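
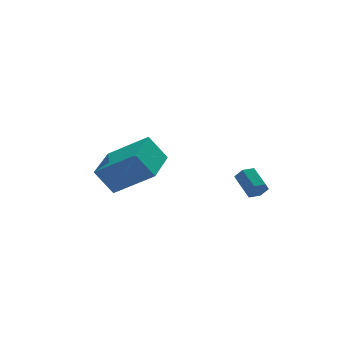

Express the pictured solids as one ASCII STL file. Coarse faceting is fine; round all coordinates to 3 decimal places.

solid 
facet normal -0.514 0.237 0.824
outer loop
vertex -3.739 -0.563 4.481
vertex -2.684 1.066 4.671
vertex -5.09 0.445 3.349
endloop
endfacet
facet normal -0.541 -0.835 -0.097
outer loop
vertex -4.416 0.134 2.269
vertex -3.739 -0.563 4.481
vertex -5.09 0.445 3.349
endloop
endfacet
facet normal -0.514 0.237 0.824
outer loop
vertex -5.09 0.445 3.349
vertex -2.684 1.066 4.671
vertex -4.034 2.073 3.539
endloop
endfacet
facet normal -0.665 0.496 -0.558
outer loop
vertex -4.034 2.073 3.539
vertex -4.416 0.134 2.269
vertex -5.09 0.445 3.349
endloop
endfacet
facet normal 0.665 -0.496 0.558
outer loop
vertex -3.739 -0.563 4.481
vertex -2.01 0.755 3.591
vertex -2.684 1.066 4.671
endloop
endfacet
facet normal -0.541 -0.835 -0.098
outer loop
vertex -3.066 -0.873 3.401
vertex -3.739 -0.563 4.481
vertex -4.416 0.134 2.269
endloop
endfacet
facet normal 0.665 -0.497 0.557
outer loop
vertex -3.066 -0.873 3.401
vertex -2.01 0.755 3.591
vertex -3.739 -0.563 4.481
endloop
endfacet
facet normal 0.541 0.835 0.097
outer loop
vertex -2.684 1.066 4.671
vertex -2.01 0.755 3.591
vertex -4.034 2.073 3.539
endloop
endfacet
facet normal -0.666 0.496 -0.557
outer loop
vertex -3.361 1.763 2.459
vertex -4.416 0.134 2.269
vertex -4.034 2.073 3.539
endloop
endfacet
facet normal 0.541 0.835 0.098
outer loop
vertex -4.034 2.073 3.539
vertex -2.01 0.755 3.591
vertex -3.361 1.763 2.459
endloop
endfacet
facet normal 0.514 -0.237 -0.824
outer loop
vertex -3.361 1.763 2.459
vertex -3.066 -0.873 3.401
vertex -4.416 0.134 2.269
endloop
endfacet
facet normal 0.514 -0.237 -0.824
outer loop
vertex -2.01 0.755 3.591
vertex -3.066 -0.873 3.401
vertex -3.361 1.763 2.459
endloop
endfacet
facet normal 0.112 -0.873 -0.475
outer loop
vertex 1.12 -1.151 1.864
vertex 0.901 -1.387 2.246
vertex 0.624 -1.216 1.866
endloop
endfacet
facet normal -0.065 0.470 -0.880
outer loop
vertex 1.12 -1.151 1.864
vertex 0.624 -1.216 1.866
vertex 0.999 -0.217 2.372
endloop
endfacet
facet normal -0.065 0.470 -0.880
outer loop
vertex 0.999 -0.217 2.372
vertex 0.624 -1.216 1.866
vertex 0.503 -0.282 2.374
endloop
endfacet
facet normal -0.112 0.873 0.475
outer loop
vertex 0.999 -0.217 2.372
vertex 0.503 -0.282 2.374
vertex 0.779 -0.453 2.754
endloop
endfacet
facet normal 0.112 -0.873 -0.475
outer loop
vertex 0.624 -1.216 1.866
vertex 0.901 -1.387 2.246
vertex 0.405 -1.452 2.248
endloop
endfacet
facet normal -0.892 0.122 -0.436
outer loop
vertex 0.624 -1.216 1.866
vertex 0.405 -1.452 2.248
vertex 0.503 -0.282 2.374
endloop
endfacet
facet normal -0.892 0.122 -0.436
outer loop
vertex 0.503 -0.282 2.374
vertex 0.405 -1.452 2.248
vertex 0.284 -0.518 2.756
endloop
endfacet
facet normal -0.113 0.873 0.475
outer loop
vertex 0.503 -0.282 2.374
vertex 0.284 -0.518 2.756
vertex 0.779 -0.453 2.754
endloop
endfacet
facet normal 0.112 -0.873 -0.475
outer loop
vertex 0.405 -1.452 2.248
vertex 0.901 -1.387 2.246
vertex 0.681 -1.623 2.628
endloop
endfacet
facet normal -0.826 -0.348 0.443
outer loop
vertex 0.405 -1.452 2.248
vertex 0.681 -1.623 2.628
vertex 0.284 -0.518 2.756
endloop
endfacet
facet normal -0.826 -0.348 0.443
outer loop
vertex 0.284 -0.518 2.756
vertex 0.681 -1.623 2.628
vertex 0.56 -0.689 3.136
endloop
endfacet
facet normal -0.113 0.873 0.475
outer loop
vertex 0.284 -0.518 2.756
vertex 0.56 -0.689 3.136
vertex 0.779 -0.453 2.754
endloop
endfacet
facet normal 0.112 -0.873 -0.475
outer loop
vertex 0.681 -1.623 2.628
vertex 0.901 -1.387 2.246
vertex 1.177 -1.558 2.626
endloop
endfacet
facet normal 0.065 -0.470 0.880
outer loop
vertex 0.681 -1.623 2.628
vertex 1.177 -1.558 2.626
vertex 0.56 -0.689 3.136
endloop
endfacet
facet normal 0.065 -0.470 0.880
outer loop
vertex 0.56 -0.689 3.136
vertex 1.177 -1.558 2.626
vertex 1.056 -0.624 3.134
endloop
endfacet
facet normal -0.112 0.873 0.475
outer loop
vertex 0.56 -0.689 3.136
vertex 1.056 -0.624 3.134
vertex 0.779 -0.453 2.754
endloop
endfacet
facet normal 0.113 -0.873 -0.475
outer loop
vertex 1.177 -1.558 2.626
vertex 0.901 -1.387 2.246
vertex 1.396 -1.322 2.244
endloop
endfacet
facet normal 0.892 -0.122 0.436
outer loop
vertex 1.177 -1.558 2.626
vertex 1.396 -1.322 2.244
vertex 1.056 -0.624 3.134
endloop
endfacet
facet normal 0.892 -0.122 0.436
outer loop
vertex 1.056 -0.624 3.134
vertex 1.396 -1.322 2.244
vertex 1.275 -0.388 2.752
endloop
endfacet
facet normal -0.112 0.873 0.475
outer loop
vertex 1.056 -0.624 3.134
vertex 1.275 -0.388 2.752
vertex 0.779 -0.453 2.754
endloop
endfacet
facet normal 0.113 -0.873 -0.475
outer loop
vertex 1.396 -1.322 2.244
vertex 0.901 -1.387 2.246
vertex 1.12 -1.151 1.864
endloop
endfacet
facet normal 0.826 0.348 -0.443
outer loop
vertex 1.396 -1.322 2.244
vertex 1.12 -1.151 1.864
vertex 1.275 -0.388 2.752
endloop
endfacet
facet normal 0.826 0.348 -0.443
outer loop
vertex 1.275 -0.388 2.752
vertex 1.12 -1.151 1.864
vertex 0.999 -0.217 2.372
endloop
endfacet
facet normal -0.112 0.873 0.475
outer loop
vertex 1.275 -0.388 2.752
vertex 0.999 -0.217 2.372
vertex 0.779 -0.453 2.754
endloop
endfacet

endsolid


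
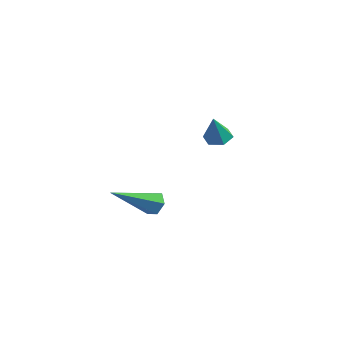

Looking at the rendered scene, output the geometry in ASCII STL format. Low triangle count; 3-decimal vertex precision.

solid 
facet normal 0.457 0.696 -0.554
outer loop
vertex -0.158 0.538 -0.95
vertex -0.304 0.296 -1.374
vertex -0.603 0.655 -1.17
endloop
endfacet
facet normal -0.268 0.514 0.815
outer loop
vertex -0.158 0.538 -0.95
vertex -0.603 0.655 -1.17
vertex -1.216 -1.096 -0.266
endloop
endfacet
facet normal 0.457 0.696 -0.554
outer loop
vertex -0.603 0.655 -1.17
vertex -0.304 0.296 -1.374
vertex -0.749 0.413 -1.594
endloop
endfacet
facet normal -0.921 0.376 0.103
outer loop
vertex -0.603 0.655 -1.17
vertex -0.749 0.413 -1.594
vertex -1.216 -1.096 -0.266
endloop
endfacet
facet normal 0.457 0.696 -0.553
outer loop
vertex -0.749 0.413 -1.594
vertex -0.304 0.296 -1.374
vertex -0.45 0.054 -1.799
endloop
endfacet
facet normal -0.752 -0.288 -0.592
outer loop
vertex -0.749 0.413 -1.594
vertex -0.45 0.054 -1.799
vertex -1.216 -1.096 -0.266
endloop
endfacet
facet normal 0.457 0.696 -0.553
outer loop
vertex -0.45 0.054 -1.799
vertex -0.304 0.296 -1.374
vertex -0.005 -0.063 -1.579
endloop
endfacet
facet normal 0.071 -0.815 -0.576
outer loop
vertex -0.45 0.054 -1.799
vertex -0.005 -0.063 -1.579
vertex -1.216 -1.096 -0.266
endloop
endfacet
facet normal 0.456 0.696 -0.555
outer loop
vertex -0.005 -0.063 -1.579
vertex -0.304 0.296 -1.374
vertex 0.141 0.18 -1.154
endloop
endfacet
facet normal 0.725 -0.675 0.137
outer loop
vertex -0.005 -0.063 -1.579
vertex 0.141 0.18 -1.154
vertex -1.216 -1.096 -0.266
endloop
endfacet
facet normal 0.456 0.696 -0.554
outer loop
vertex 0.141 0.18 -1.154
vertex -0.304 0.296 -1.374
vertex -0.158 0.538 -0.95
endloop
endfacet
facet normal 0.555 -0.011 0.832
outer loop
vertex 0.141 0.18 -1.154
vertex -0.158 0.538 -0.95
vertex -1.216 -1.096 -0.266
endloop
endfacet
facet normal 0.042 0.268 -0.963
outer loop
vertex 0.493 3.792 -0.166
vertex 0.083 4.151 -0.084
vertex 0.606 4.31 -0.017
endloop
endfacet
facet normal 0.885 -0.296 0.359
outer loop
vertex 0.493 3.792 -0.166
vertex 0.606 4.31 -0.017
vertex 0.037 3.849 1.004
endloop
endfacet
facet normal 0.042 0.266 -0.963
outer loop
vertex 0.606 4.31 -0.017
vertex 0.083 4.151 -0.084
vertex 0.196 4.668 0.064
endloop
endfacet
facet normal 0.597 0.552 0.582
outer loop
vertex 0.606 4.31 -0.017
vertex 0.196 4.668 0.064
vertex 0.037 3.849 1.004
endloop
endfacet
facet normal 0.040 0.267 -0.963
outer loop
vertex 0.196 4.668 0.064
vertex 0.083 4.151 -0.084
vertex -0.326 4.509 -0.002
endloop
endfacet
facet normal -0.302 0.743 0.597
outer loop
vertex 0.196 4.668 0.064
vertex -0.326 4.509 -0.002
vertex 0.037 3.849 1.004
endloop
endfacet
facet normal 0.041 0.268 -0.963
outer loop
vertex -0.326 4.509 -0.002
vertex 0.083 4.151 -0.084
vertex -0.439 3.991 -0.151
endloop
endfacet
facet normal -0.917 0.088 0.389
outer loop
vertex -0.326 4.509 -0.002
vertex -0.439 3.991 -0.151
vertex 0.037 3.849 1.004
endloop
endfacet
facet normal 0.042 0.266 -0.963
outer loop
vertex -0.439 3.991 -0.151
vertex 0.083 4.151 -0.084
vertex -0.03 3.633 -0.232
endloop
endfacet
facet normal -0.631 -0.758 0.167
outer loop
vertex -0.439 3.991 -0.151
vertex -0.03 3.633 -0.232
vertex 0.037 3.849 1.004
endloop
endfacet
facet normal 0.041 0.266 -0.963
outer loop
vertex -0.03 3.633 -0.232
vertex 0.083 4.151 -0.084
vertex 0.493 3.792 -0.166
endloop
endfacet
facet normal 0.270 -0.951 0.152
outer loop
vertex -0.03 3.633 -0.232
vertex 0.493 3.792 -0.166
vertex 0.037 3.849 1.004
endloop
endfacet

endsolid


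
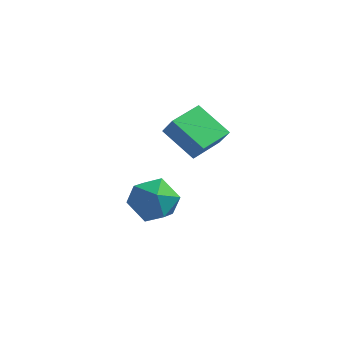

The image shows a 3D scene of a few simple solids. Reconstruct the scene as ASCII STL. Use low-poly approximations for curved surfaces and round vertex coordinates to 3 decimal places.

solid 
facet normal -0.044 -0.163 0.986
outer loop
vertex -2.6 1.061 -1.993
vertex -3.347 0.352 -2.144
vertex -2.347 0.063 -2.147
endloop
endfacet
facet normal 0.613 0.034 0.789
outer loop
vertex -2.6 1.061 -1.993
vertex -2.347 0.063 -2.147
vertex -1.796 0.816 -2.607
endloop
endfacet
facet normal 0.568 0.673 0.475
outer loop
vertex -2.6 1.061 -1.993
vertex -1.796 0.816 -2.607
vertex -2.455 1.571 -2.889
endloop
endfacet
facet normal -0.119 0.871 0.477
outer loop
vertex -2.6 1.061 -1.993
vertex -2.455 1.571 -2.889
vertex -3.414 1.284 -2.603
endloop
endfacet
facet normal -0.497 0.354 0.792
outer loop
vertex -2.6 1.061 -1.993
vertex -3.414 1.284 -2.603
vertex -3.347 0.352 -2.144
endloop
endfacet
facet normal 0.848 -0.434 0.305
outer loop
vertex -1.796 0.816 -2.607
vertex -2.347 0.063 -2.147
vertex -2.046 -0.044 -3.137
endloop
endfacet
facet normal -0.216 -0.752 0.623
outer loop
vertex -2.347 0.063 -2.147
vertex -3.347 0.352 -2.144
vertex -3.005 -0.331 -2.851
endloop
endfacet
facet normal -0.947 0.084 0.310
outer loop
vertex -3.347 0.352 -2.144
vertex -3.414 1.284 -2.603
vertex -3.664 0.424 -3.133
endloop
endfacet
facet normal -0.335 0.920 -0.201
outer loop
vertex -3.414 1.284 -2.603
vertex -2.455 1.571 -2.889
vertex -3.113 1.177 -3.593
endloop
endfacet
facet normal 0.774 0.599 -0.204
outer loop
vertex -2.455 1.571 -2.889
vertex -1.796 0.816 -2.607
vertex -2.113 0.888 -3.596
endloop
endfacet
facet normal 0.119 -0.871 -0.477
outer loop
vertex -2.86 0.179 -3.747
vertex -2.046 -0.044 -3.137
vertex -3.005 -0.331 -2.851
endloop
endfacet
facet normal -0.568 -0.673 -0.475
outer loop
vertex -2.86 0.179 -3.747
vertex -3.005 -0.331 -2.851
vertex -3.664 0.424 -3.133
endloop
endfacet
facet normal -0.613 -0.034 -0.789
outer loop
vertex -2.86 0.179 -3.747
vertex -3.664 0.424 -3.133
vertex -3.113 1.177 -3.593
endloop
endfacet
facet normal 0.044 0.163 -0.986
outer loop
vertex -2.86 0.179 -3.747
vertex -3.113 1.177 -3.593
vertex -2.113 0.888 -3.596
endloop
endfacet
facet normal 0.497 -0.354 -0.792
outer loop
vertex -2.86 0.179 -3.747
vertex -2.113 0.888 -3.596
vertex -2.046 -0.044 -3.137
endloop
endfacet
facet normal 0.335 -0.920 0.201
outer loop
vertex -3.005 -0.331 -2.851
vertex -2.046 -0.044 -3.137
vertex -2.347 0.063 -2.147
endloop
endfacet
facet normal -0.774 -0.599 0.204
outer loop
vertex -3.664 0.424 -3.133
vertex -3.005 -0.331 -2.851
vertex -3.347 0.352 -2.144
endloop
endfacet
facet normal -0.848 0.434 -0.305
outer loop
vertex -3.113 1.177 -3.593
vertex -3.664 0.424 -3.133
vertex -3.414 1.284 -2.603
endloop
endfacet
facet normal 0.216 0.752 -0.623
outer loop
vertex -2.113 0.888 -3.596
vertex -3.113 1.177 -3.593
vertex -2.455 1.571 -2.889
endloop
endfacet
facet normal 0.947 -0.084 -0.310
outer loop
vertex -2.046 -0.044 -3.137
vertex -2.113 0.888 -3.596
vertex -1.796 0.816 -2.607
endloop
endfacet
facet normal -0.511 0.212 -0.833
outer loop
vertex -2.128 0.039 1.16
vertex -1.729 1.377 1.256
vertex -0.871 -0.275 0.308
endloop
endfacet
facet normal -0.285 -0.956 -0.068
outer loop
vertex -0.431 -0.457 1.024
vertex -2.128 0.039 1.16
vertex -0.871 -0.275 0.308
endloop
endfacet
facet normal -0.512 0.212 -0.833
outer loop
vertex -0.871 -0.275 0.308
vertex -1.729 1.377 1.256
vertex -0.472 1.064 0.404
endloop
endfacet
facet normal 0.811 -0.202 -0.550
outer loop
vertex -0.472 1.064 0.404
vertex -0.431 -0.457 1.024
vertex -0.871 -0.275 0.308
endloop
endfacet
facet normal -0.811 0.202 0.550
outer loop
vertex -2.128 0.039 1.16
vertex -1.289 1.195 1.972
vertex -1.729 1.377 1.256
endloop
endfacet
facet normal -0.285 -0.956 -0.069
outer loop
vertex -1.688 -0.144 1.876
vertex -2.128 0.039 1.16
vertex -0.431 -0.457 1.024
endloop
endfacet
facet normal -0.811 0.202 0.550
outer loop
vertex -1.688 -0.144 1.876
vertex -1.289 1.195 1.972
vertex -2.128 0.039 1.16
endloop
endfacet
facet normal 0.284 0.956 0.068
outer loop
vertex -1.729 1.377 1.256
vertex -1.289 1.195 1.972
vertex -0.472 1.064 0.404
endloop
endfacet
facet normal 0.810 -0.202 -0.550
outer loop
vertex -0.032 0.881 1.12
vertex -0.431 -0.457 1.024
vertex -0.472 1.064 0.404
endloop
endfacet
facet normal 0.285 0.956 0.069
outer loop
vertex -0.472 1.064 0.404
vertex -1.289 1.195 1.972
vertex -0.032 0.881 1.12
endloop
endfacet
facet normal 0.512 -0.212 0.833
outer loop
vertex -0.032 0.881 1.12
vertex -1.688 -0.144 1.876
vertex -0.431 -0.457 1.024
endloop
endfacet
facet normal 0.511 -0.212 0.833
outer loop
vertex -1.289 1.195 1.972
vertex -1.688 -0.144 1.876
vertex -0.032 0.881 1.12
endloop
endfacet

endsolid


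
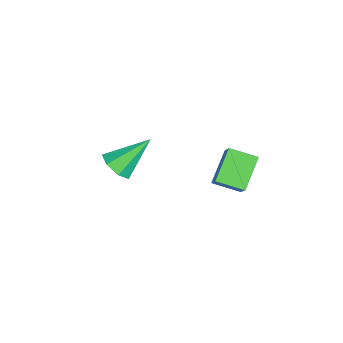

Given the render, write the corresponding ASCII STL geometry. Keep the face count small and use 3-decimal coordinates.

solid 
facet normal -0.661 -0.108 -0.742
outer loop
vertex 0.519 2.523 2.937
vertex 0.702 3.733 2.598
vertex 1.748 2.049 1.911
endloop
endfacet
facet normal -0.144 -0.953 0.268
outer loop
vertex 3.078 2.267 3.402
vertex 0.519 2.523 2.937
vertex 1.748 2.049 1.911
endloop
endfacet
facet normal -0.662 -0.108 -0.742
outer loop
vertex 1.748 2.049 1.911
vertex 0.702 3.733 2.598
vertex 1.931 3.26 1.571
endloop
endfacet
facet normal 0.736 -0.284 -0.615
outer loop
vertex 1.931 3.26 1.571
vertex 3.078 2.267 3.402
vertex 1.748 2.049 1.911
endloop
endfacet
facet normal -0.736 0.284 0.615
outer loop
vertex 0.519 2.523 2.937
vertex 2.032 3.951 4.089
vertex 0.702 3.733 2.598
endloop
endfacet
facet normal -0.144 -0.953 0.267
outer loop
vertex 1.849 2.74 4.429
vertex 0.519 2.523 2.937
vertex 3.078 2.267 3.402
endloop
endfacet
facet normal -0.736 0.284 0.615
outer loop
vertex 1.849 2.74 4.429
vertex 2.032 3.951 4.089
vertex 0.519 2.523 2.937
endloop
endfacet
facet normal 0.143 0.953 -0.267
outer loop
vertex 0.702 3.733 2.598
vertex 2.032 3.951 4.089
vertex 1.931 3.26 1.571
endloop
endfacet
facet normal 0.736 -0.284 -0.615
outer loop
vertex 3.261 3.477 3.063
vertex 3.078 2.267 3.402
vertex 1.931 3.26 1.571
endloop
endfacet
facet normal 0.144 0.953 -0.267
outer loop
vertex 1.931 3.26 1.571
vertex 2.032 3.951 4.089
vertex 3.261 3.477 3.063
endloop
endfacet
facet normal 0.662 0.108 0.742
outer loop
vertex 3.261 3.477 3.063
vertex 1.849 2.74 4.429
vertex 3.078 2.267 3.402
endloop
endfacet
facet normal 0.661 0.108 0.742
outer loop
vertex 2.032 3.951 4.089
vertex 1.849 2.74 4.429
vertex 3.261 3.477 3.063
endloop
endfacet
facet normal 0.291 -0.685 -0.668
outer loop
vertex -2.483 -1.804 -2.387
vertex -3.026 -2.401 -2.011
vertex -3.201 -1.831 -2.672
endloop
endfacet
facet normal 0.114 0.920 -0.374
outer loop
vertex -2.483 -1.804 -2.387
vertex -3.201 -1.831 -2.672
vertex -3.654 -0.919 -0.569
endloop
endfacet
facet normal 0.291 -0.685 -0.668
outer loop
vertex -3.201 -1.831 -2.672
vertex -3.026 -2.401 -2.011
vertex -3.786 -2.287 -2.459
endloop
endfacet
facet normal -0.648 0.637 -0.416
outer loop
vertex -3.201 -1.831 -2.672
vertex -3.786 -2.287 -2.459
vertex -3.654 -0.919 -0.569
endloop
endfacet
facet normal 0.291 -0.686 -0.667
outer loop
vertex -3.786 -2.287 -2.459
vertex -3.026 -2.401 -2.011
vertex -3.799 -2.829 -1.908
endloop
endfacet
facet normal -0.998 0.055 0.030
outer loop
vertex -3.786 -2.287 -2.459
vertex -3.799 -2.829 -1.908
vertex -3.654 -0.919 -0.569
endloop
endfacet
facet normal 0.291 -0.686 -0.667
outer loop
vertex -3.799 -2.829 -1.908
vertex -3.026 -2.401 -2.011
vertex -3.23 -3.048 -1.435
endloop
endfacet
facet normal -0.673 -0.390 0.629
outer loop
vertex -3.799 -2.829 -1.908
vertex -3.23 -3.048 -1.435
vertex -3.654 -0.919 -0.569
endloop
endfacet
facet normal 0.292 -0.686 -0.667
outer loop
vertex -3.23 -3.048 -1.435
vertex -3.026 -2.401 -2.011
vertex -2.507 -2.779 -1.395
endloop
endfacet
facet normal 0.083 -0.361 0.929
outer loop
vertex -3.23 -3.048 -1.435
vertex -2.507 -2.779 -1.395
vertex -3.654 -0.919 -0.569
endloop
endfacet
facet normal 0.291 -0.686 -0.666
outer loop
vertex -2.507 -2.779 -1.395
vertex -3.026 -2.401 -2.011
vertex -2.174 -2.226 -1.819
endloop
endfacet
facet normal 0.700 0.119 0.704
outer loop
vertex -2.507 -2.779 -1.395
vertex -2.174 -2.226 -1.819
vertex -3.654 -0.919 -0.569
endloop
endfacet
facet normal 0.291 -0.685 -0.668
outer loop
vertex -2.174 -2.226 -1.819
vertex -3.026 -2.401 -2.011
vertex -2.483 -1.804 -2.387
endloop
endfacet
facet normal 0.714 0.689 0.124
outer loop
vertex -2.174 -2.226 -1.819
vertex -2.483 -1.804 -2.387
vertex -3.654 -0.919 -0.569
endloop
endfacet

endsolid


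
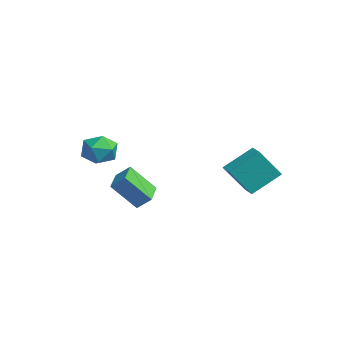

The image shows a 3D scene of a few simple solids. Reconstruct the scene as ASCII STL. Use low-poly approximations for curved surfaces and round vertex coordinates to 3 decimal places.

solid 
facet normal -0.130 0.946 -0.298
outer loop
vertex -3.447 -1.809 -2.259
vertex -4.559 -1.895 -2.046
vertex -3.851 -1.541 -1.232
endloop
endfacet
facet normal 0.520 0.854 -0.018
outer loop
vertex -3.447 -1.809 -2.259
vertex -3.851 -1.541 -1.232
vertex -2.885 -2.131 -1.326
endloop
endfacet
facet normal 0.852 0.346 -0.393
outer loop
vertex -3.447 -1.809 -2.259
vertex -2.885 -2.131 -1.326
vertex -2.996 -2.849 -2.198
endloop
endfacet
facet normal 0.407 0.123 -0.905
outer loop
vertex -3.447 -1.809 -2.259
vertex -2.996 -2.849 -2.198
vertex -4.03 -2.704 -2.643
endloop
endfacet
facet normal -0.200 0.494 -0.846
outer loop
vertex -3.447 -1.809 -2.259
vertex -4.03 -2.704 -2.643
vertex -4.559 -1.895 -2.046
endloop
endfacet
facet normal 0.441 0.618 0.651
outer loop
vertex -2.885 -2.131 -1.326
vertex -3.851 -1.541 -1.232
vertex -3.65 -2.416 -0.537
endloop
endfacet
facet normal -0.611 0.766 0.199
outer loop
vertex -3.851 -1.541 -1.232
vertex -4.559 -1.895 -2.046
vertex -4.684 -2.271 -0.982
endloop
endfacet
facet normal -0.724 0.035 -0.689
outer loop
vertex -4.559 -1.895 -2.046
vertex -4.03 -2.704 -2.643
vertex -4.795 -2.989 -1.854
endloop
endfacet
facet normal 0.259 -0.564 -0.784
outer loop
vertex -4.03 -2.704 -2.643
vertex -2.996 -2.849 -2.198
vertex -3.829 -3.579 -1.948
endloop
endfacet
facet normal 0.978 -0.203 0.043
outer loop
vertex -2.996 -2.849 -2.198
vertex -2.885 -2.131 -1.326
vertex -3.121 -3.225 -1.134
endloop
endfacet
facet normal -0.407 -0.123 0.905
outer loop
vertex -4.233 -3.311 -0.921
vertex -3.65 -2.416 -0.537
vertex -4.684 -2.271 -0.982
endloop
endfacet
facet normal -0.852 -0.346 0.393
outer loop
vertex -4.233 -3.311 -0.921
vertex -4.684 -2.271 -0.982
vertex -4.795 -2.989 -1.854
endloop
endfacet
facet normal -0.520 -0.854 0.018
outer loop
vertex -4.233 -3.311 -0.921
vertex -4.795 -2.989 -1.854
vertex -3.829 -3.579 -1.948
endloop
endfacet
facet normal 0.130 -0.946 0.298
outer loop
vertex -4.233 -3.311 -0.921
vertex -3.829 -3.579 -1.948
vertex -3.121 -3.225 -1.134
endloop
endfacet
facet normal 0.200 -0.494 0.846
outer loop
vertex -4.233 -3.311 -0.921
vertex -3.121 -3.225 -1.134
vertex -3.65 -2.416 -0.537
endloop
endfacet
facet normal -0.259 0.564 0.784
outer loop
vertex -4.684 -2.271 -0.982
vertex -3.65 -2.416 -0.537
vertex -3.851 -1.541 -1.232
endloop
endfacet
facet normal -0.978 0.203 -0.043
outer loop
vertex -4.795 -2.989 -1.854
vertex -4.684 -2.271 -0.982
vertex -4.559 -1.895 -2.046
endloop
endfacet
facet normal -0.441 -0.618 -0.651
outer loop
vertex -3.829 -3.579 -1.948
vertex -4.795 -2.989 -1.854
vertex -4.03 -2.704 -2.643
endloop
endfacet
facet normal 0.611 -0.766 -0.199
outer loop
vertex -3.121 -3.225 -1.134
vertex -3.829 -3.579 -1.948
vertex -2.996 -2.849 -2.198
endloop
endfacet
facet normal 0.724 -0.035 0.689
outer loop
vertex -3.65 -2.416 -0.537
vertex -3.121 -3.225 -1.134
vertex -2.885 -2.131 -1.326
endloop
endfacet
facet normal -0.885 0.449 0.120
outer loop
vertex -0.582 -1.854 -1.829
vertex -0.14 -0.575 -3.356
vertex -1.006 -2.51 -2.501
endloop
endfacet
facet normal -0.216 -0.627 0.748
outer loop
vertex 0.48 -3.265 -2.704
vertex -0.582 -1.854 -1.829
vertex -1.006 -2.51 -2.501
endloop
endfacet
facet normal -0.885 0.450 0.121
outer loop
vertex -1.006 -2.51 -2.501
vertex -0.14 -0.575 -3.356
vertex -0.565 -1.231 -4.028
endloop
endfacet
facet normal -0.412 -0.636 -0.652
outer loop
vertex -0.565 -1.231 -4.028
vertex 0.48 -3.265 -2.704
vertex -1.006 -2.51 -2.501
endloop
endfacet
facet normal 0.412 0.636 0.652
outer loop
vertex -0.582 -1.854 -1.829
vertex 1.346 -1.33 -3.559
vertex -0.14 -0.575 -3.356
endloop
endfacet
facet normal -0.216 -0.627 0.749
outer loop
vertex 0.905 -2.609 -2.032
vertex -0.582 -1.854 -1.829
vertex 0.48 -3.265 -2.704
endloop
endfacet
facet normal 0.412 0.636 0.652
outer loop
vertex 0.905 -2.609 -2.032
vertex 1.346 -1.33 -3.559
vertex -0.582 -1.854 -1.829
endloop
endfacet
facet normal 0.216 0.627 -0.749
outer loop
vertex -0.14 -0.575 -3.356
vertex 1.346 -1.33 -3.559
vertex -0.565 -1.231 -4.028
endloop
endfacet
facet normal -0.412 -0.636 -0.652
outer loop
vertex 0.922 -1.986 -4.231
vertex 0.48 -3.265 -2.704
vertex -0.565 -1.231 -4.028
endloop
endfacet
facet normal 0.216 0.627 -0.748
outer loop
vertex -0.565 -1.231 -4.028
vertex 1.346 -1.33 -3.559
vertex 0.922 -1.986 -4.231
endloop
endfacet
facet normal 0.885 -0.450 -0.121
outer loop
vertex 0.922 -1.986 -4.231
vertex 0.905 -2.609 -2.032
vertex 0.48 -3.265 -2.704
endloop
endfacet
facet normal 0.885 -0.449 -0.120
outer loop
vertex 1.346 -1.33 -3.559
vertex 0.905 -2.609 -2.032
vertex 0.922 -1.986 -4.231
endloop
endfacet
facet normal -1.000 0.005 -0.023
outer loop
vertex 3.022 1.921 -1.099
vertex 3.003 3.556 0.088
vertex 3.067 3.149 -2.789
endloop
endfacet
facet normal 0.009 -0.809 -0.588
outer loop
vertex 3.997 3.144 -2.768
vertex 3.022 1.921 -1.099
vertex 3.067 3.149 -2.789
endloop
endfacet
facet normal -1.000 0.005 -0.023
outer loop
vertex 3.067 3.149 -2.789
vertex 3.003 3.556 0.088
vertex 3.048 4.784 -1.603
endloop
endfacet
facet normal 0.021 0.587 -0.809
outer loop
vertex 3.048 4.784 -1.603
vertex 3.997 3.144 -2.768
vertex 3.067 3.149 -2.789
endloop
endfacet
facet normal -0.021 -0.588 0.809
outer loop
vertex 3.022 1.921 -1.099
vertex 3.933 3.551 0.109
vertex 3.003 3.556 0.088
endloop
endfacet
facet normal 0.010 -0.809 -0.587
outer loop
vertex 3.952 1.916 -1.077
vertex 3.022 1.921 -1.099
vertex 3.997 3.144 -2.768
endloop
endfacet
facet normal -0.022 -0.587 0.809
outer loop
vertex 3.952 1.916 -1.077
vertex 3.933 3.551 0.109
vertex 3.022 1.921 -1.099
endloop
endfacet
facet normal -0.009 0.809 0.587
outer loop
vertex 3.003 3.556 0.088
vertex 3.933 3.551 0.109
vertex 3.048 4.784 -1.603
endloop
endfacet
facet normal 0.022 0.588 -0.809
outer loop
vertex 3.978 4.779 -1.581
vertex 3.997 3.144 -2.768
vertex 3.048 4.784 -1.603
endloop
endfacet
facet normal -0.010 0.809 0.588
outer loop
vertex 3.048 4.784 -1.603
vertex 3.933 3.551 0.109
vertex 3.978 4.779 -1.581
endloop
endfacet
facet normal 1.000 -0.005 0.023
outer loop
vertex 3.978 4.779 -1.581
vertex 3.952 1.916 -1.077
vertex 3.997 3.144 -2.768
endloop
endfacet
facet normal 1.000 -0.005 0.023
outer loop
vertex 3.933 3.551 0.109
vertex 3.952 1.916 -1.077
vertex 3.978 4.779 -1.581
endloop
endfacet

endsolid


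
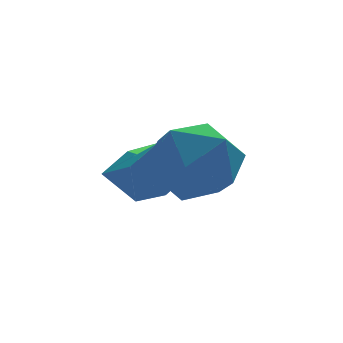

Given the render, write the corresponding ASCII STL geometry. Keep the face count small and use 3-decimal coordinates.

solid 
facet normal 0.132 -0.068 0.989
outer loop
vertex -0.904 -1.719 4.173
vertex -1.757 -2.252 4.25
vertex -0.878 -2.725 4.1
endloop
endfacet
facet normal 0.759 -0.028 0.651
outer loop
vertex -0.904 -1.719 4.173
vertex -0.878 -2.725 4.1
vertex -0.322 -2.159 3.476
endloop
endfacet
facet normal 0.768 0.579 0.276
outer loop
vertex -0.904 -1.719 4.173
vertex -0.322 -2.159 3.476
vertex -0.857 -1.337 3.24
endloop
endfacet
facet normal 0.147 0.913 0.381
outer loop
vertex -0.904 -1.719 4.173
vertex -0.857 -1.337 3.24
vertex -1.745 -1.394 3.718
endloop
endfacet
facet normal -0.246 0.513 0.822
outer loop
vertex -0.904 -1.719 4.173
vertex -1.745 -1.394 3.718
vertex -1.757 -2.252 4.25
endloop
endfacet
facet normal 0.798 -0.572 0.192
outer loop
vertex -0.322 -2.159 3.476
vertex -0.878 -2.725 4.1
vertex -0.815 -2.966 3.122
endloop
endfacet
facet normal -0.217 -0.638 0.739
outer loop
vertex -0.878 -2.725 4.1
vertex -1.757 -2.252 4.25
vertex -1.703 -3.023 3.6
endloop
endfacet
facet normal -0.830 0.302 0.468
outer loop
vertex -1.757 -2.252 4.25
vertex -1.745 -1.394 3.718
vertex -2.238 -2.201 3.364
endloop
endfacet
facet normal -0.194 0.950 -0.246
outer loop
vertex -1.745 -1.394 3.718
vertex -0.857 -1.337 3.24
vertex -1.682 -1.635 2.74
endloop
endfacet
facet normal 0.812 0.409 -0.417
outer loop
vertex -0.857 -1.337 3.24
vertex -0.322 -2.159 3.476
vertex -0.803 -2.108 2.59
endloop
endfacet
facet normal -0.147 -0.913 -0.381
outer loop
vertex -1.656 -2.641 2.667
vertex -0.815 -2.966 3.122
vertex -1.703 -3.023 3.6
endloop
endfacet
facet normal -0.768 -0.579 -0.276
outer loop
vertex -1.656 -2.641 2.667
vertex -1.703 -3.023 3.6
vertex -2.238 -2.201 3.364
endloop
endfacet
facet normal -0.759 0.028 -0.651
outer loop
vertex -1.656 -2.641 2.667
vertex -2.238 -2.201 3.364
vertex -1.682 -1.635 2.74
endloop
endfacet
facet normal -0.132 0.068 -0.989
outer loop
vertex -1.656 -2.641 2.667
vertex -1.682 -1.635 2.74
vertex -0.803 -2.108 2.59
endloop
endfacet
facet normal 0.246 -0.513 -0.822
outer loop
vertex -1.656 -2.641 2.667
vertex -0.803 -2.108 2.59
vertex -0.815 -2.966 3.122
endloop
endfacet
facet normal 0.194 -0.950 0.246
outer loop
vertex -1.703 -3.023 3.6
vertex -0.815 -2.966 3.122
vertex -0.878 -2.725 4.1
endloop
endfacet
facet normal -0.812 -0.409 0.417
outer loop
vertex -2.238 -2.201 3.364
vertex -1.703 -3.023 3.6
vertex -1.757 -2.252 4.25
endloop
endfacet
facet normal -0.798 0.572 -0.192
outer loop
vertex -1.682 -1.635 2.74
vertex -2.238 -2.201 3.364
vertex -1.745 -1.394 3.718
endloop
endfacet
facet normal 0.217 0.638 -0.739
outer loop
vertex -0.803 -2.108 2.59
vertex -1.682 -1.635 2.74
vertex -0.857 -1.337 3.24
endloop
endfacet
facet normal 0.830 -0.302 -0.468
outer loop
vertex -0.815 -2.966 3.122
vertex -0.803 -2.108 2.59
vertex -0.322 -2.159 3.476
endloop
endfacet
facet normal -0.636 0.213 0.741
outer loop
vertex -2.277 -1.451 3.144
vertex -1.682 -1.112 3.557
vertex -2.542 -0.306 2.587
endloop
endfacet
facet normal -0.744 -0.424 -0.517
outer loop
vertex -1.938 -0.508 1.883
vertex -2.277 -1.451 3.144
vertex -2.542 -0.306 2.587
endloop
endfacet
facet normal -0.637 0.213 0.741
outer loop
vertex -2.542 -0.306 2.587
vertex -1.682 -1.112 3.557
vertex -1.947 0.033 3.001
endloop
endfacet
facet normal -0.204 0.881 -0.428
outer loop
vertex -1.947 0.033 3.001
vertex -1.938 -0.508 1.883
vertex -2.542 -0.306 2.587
endloop
endfacet
facet normal 0.204 -0.880 0.428
outer loop
vertex -2.277 -1.451 3.144
vertex -1.078 -1.314 2.853
vertex -1.682 -1.112 3.557
endloop
endfacet
facet normal -0.744 -0.423 -0.517
outer loop
vertex -1.673 -1.653 2.439
vertex -2.277 -1.451 3.144
vertex -1.938 -0.508 1.883
endloop
endfacet
facet normal 0.204 -0.881 0.427
outer loop
vertex -1.673 -1.653 2.439
vertex -1.078 -1.314 2.853
vertex -2.277 -1.451 3.144
endloop
endfacet
facet normal 0.744 0.423 0.517
outer loop
vertex -1.682 -1.112 3.557
vertex -1.078 -1.314 2.853
vertex -1.947 0.033 3.001
endloop
endfacet
facet normal -0.205 0.880 -0.428
outer loop
vertex -1.343 -0.169 2.296
vertex -1.938 -0.508 1.883
vertex -1.947 0.033 3.001
endloop
endfacet
facet normal 0.744 0.423 0.516
outer loop
vertex -1.947 0.033 3.001
vertex -1.078 -1.314 2.853
vertex -1.343 -0.169 2.296
endloop
endfacet
facet normal 0.636 -0.213 -0.742
outer loop
vertex -1.343 -0.169 2.296
vertex -1.673 -1.653 2.439
vertex -1.938 -0.508 1.883
endloop
endfacet
facet normal 0.637 -0.213 -0.741
outer loop
vertex -1.078 -1.314 2.853
vertex -1.673 -1.653 2.439
vertex -1.343 -0.169 2.296
endloop
endfacet

endsolid


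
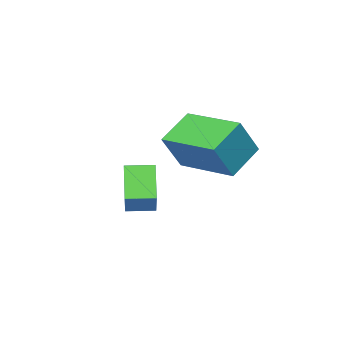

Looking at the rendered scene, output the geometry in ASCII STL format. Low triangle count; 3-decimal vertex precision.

solid 
facet normal -0.857 -0.263 0.444
outer loop
vertex 0.395 1.368 0.382
vertex -0.024 3.191 0.654
vertex -0.206 1.4 -0.759
endloop
endfacet
facet normal 0.222 -0.964 -0.144
outer loop
vertex 0.864 1.729 -1.314
vertex 0.395 1.368 0.382
vertex -0.206 1.4 -0.759
endloop
endfacet
facet normal -0.857 -0.263 0.444
outer loop
vertex -0.206 1.4 -0.759
vertex -0.024 3.191 0.654
vertex -0.625 3.223 -0.487
endloop
endfacet
facet normal -0.466 0.025 -0.884
outer loop
vertex -0.625 3.223 -0.487
vertex 0.864 1.729 -1.314
vertex -0.206 1.4 -0.759
endloop
endfacet
facet normal 0.466 -0.025 0.884
outer loop
vertex 0.395 1.368 0.382
vertex 1.046 3.52 0.099
vertex -0.024 3.191 0.654
endloop
endfacet
facet normal 0.222 -0.964 -0.144
outer loop
vertex 1.465 1.697 -0.173
vertex 0.395 1.368 0.382
vertex 0.864 1.729 -1.314
endloop
endfacet
facet normal 0.466 -0.025 0.884
outer loop
vertex 1.465 1.697 -0.173
vertex 1.046 3.52 0.099
vertex 0.395 1.368 0.382
endloop
endfacet
facet normal -0.222 0.964 0.144
outer loop
vertex -0.024 3.191 0.654
vertex 1.046 3.52 0.099
vertex -0.625 3.223 -0.487
endloop
endfacet
facet normal -0.466 0.025 -0.884
outer loop
vertex 0.445 3.552 -1.042
vertex 0.864 1.729 -1.314
vertex -0.625 3.223 -0.487
endloop
endfacet
facet normal -0.222 0.964 0.144
outer loop
vertex -0.625 3.223 -0.487
vertex 1.046 3.52 0.099
vertex 0.445 3.552 -1.042
endloop
endfacet
facet normal 0.857 0.263 -0.444
outer loop
vertex 0.445 3.552 -1.042
vertex 1.465 1.697 -0.173
vertex 0.864 1.729 -1.314
endloop
endfacet
facet normal 0.857 0.263 -0.444
outer loop
vertex 1.046 3.52 0.099
vertex 1.465 1.697 -0.173
vertex 0.445 3.552 -1.042
endloop
endfacet
facet normal -0.848 0.530 0.011
outer loop
vertex 0.219 -0.52 -3.043
vertex 0.893 0.534 -1.833
vertex 0.649 0.187 -3.898
endloop
endfacet
facet normal -0.387 -0.606 -0.695
outer loop
vertex 1.387 -0.274 -3.907
vertex 0.219 -0.52 -3.043
vertex 0.649 0.187 -3.898
endloop
endfacet
facet normal -0.848 0.530 0.011
outer loop
vertex 0.649 0.187 -3.898
vertex 0.893 0.534 -1.833
vertex 1.323 1.241 -2.688
endloop
endfacet
facet normal 0.362 0.594 -0.719
outer loop
vertex 1.323 1.241 -2.688
vertex 1.387 -0.274 -3.907
vertex 0.649 0.187 -3.898
endloop
endfacet
facet normal -0.362 -0.594 0.719
outer loop
vertex 0.219 -0.52 -3.043
vertex 1.631 0.073 -1.842
vertex 0.893 0.534 -1.833
endloop
endfacet
facet normal -0.387 -0.606 -0.695
outer loop
vertex 0.957 -0.981 -3.052
vertex 0.219 -0.52 -3.043
vertex 1.387 -0.274 -3.907
endloop
endfacet
facet normal -0.362 -0.594 0.719
outer loop
vertex 0.957 -0.981 -3.052
vertex 1.631 0.073 -1.842
vertex 0.219 -0.52 -3.043
endloop
endfacet
facet normal 0.387 0.606 0.695
outer loop
vertex 0.893 0.534 -1.833
vertex 1.631 0.073 -1.842
vertex 1.323 1.241 -2.688
endloop
endfacet
facet normal 0.362 0.594 -0.719
outer loop
vertex 2.061 0.78 -2.697
vertex 1.387 -0.274 -3.907
vertex 1.323 1.241 -2.688
endloop
endfacet
facet normal 0.387 0.606 0.695
outer loop
vertex 1.323 1.241 -2.688
vertex 1.631 0.073 -1.842
vertex 2.061 0.78 -2.697
endloop
endfacet
facet normal 0.848 -0.530 -0.011
outer loop
vertex 2.061 0.78 -2.697
vertex 0.957 -0.981 -3.052
vertex 1.387 -0.274 -3.907
endloop
endfacet
facet normal 0.848 -0.530 -0.011
outer loop
vertex 1.631 0.073 -1.842
vertex 0.957 -0.981 -3.052
vertex 2.061 0.78 -2.697
endloop
endfacet

endsolid


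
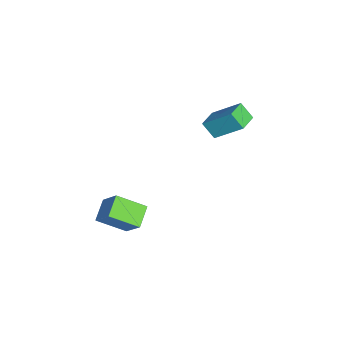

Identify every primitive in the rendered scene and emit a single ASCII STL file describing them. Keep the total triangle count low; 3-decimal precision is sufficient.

solid 
facet normal -0.898 0.423 -0.122
outer loop
vertex -3.848 2.552 2.345
vertex -3.462 3.155 1.591
vertex -4.317 1.166 0.996
endloop
endfacet
facet normal -0.372 -0.580 0.725
outer loop
vertex -3.338 0.705 1.129
vertex -3.848 2.552 2.345
vertex -4.317 1.166 0.996
endloop
endfacet
facet normal -0.898 0.423 -0.122
outer loop
vertex -4.317 1.166 0.996
vertex -3.462 3.155 1.591
vertex -3.931 1.769 0.242
endloop
endfacet
facet normal -0.236 -0.696 -0.678
outer loop
vertex -3.931 1.769 0.242
vertex -3.338 0.705 1.129
vertex -4.317 1.166 0.996
endloop
endfacet
facet normal 0.236 0.696 0.678
outer loop
vertex -3.848 2.552 2.345
vertex -2.483 2.694 1.724
vertex -3.462 3.155 1.591
endloop
endfacet
facet normal -0.372 -0.580 0.725
outer loop
vertex -2.869 2.091 2.478
vertex -3.848 2.552 2.345
vertex -3.338 0.705 1.129
endloop
endfacet
facet normal 0.236 0.696 0.678
outer loop
vertex -2.869 2.091 2.478
vertex -2.483 2.694 1.724
vertex -3.848 2.552 2.345
endloop
endfacet
facet normal 0.372 0.580 -0.725
outer loop
vertex -3.462 3.155 1.591
vertex -2.483 2.694 1.724
vertex -3.931 1.769 0.242
endloop
endfacet
facet normal -0.236 -0.696 -0.678
outer loop
vertex -2.952 1.308 0.375
vertex -3.338 0.705 1.129
vertex -3.931 1.769 0.242
endloop
endfacet
facet normal 0.372 0.580 -0.725
outer loop
vertex -3.931 1.769 0.242
vertex -2.483 2.694 1.724
vertex -2.952 1.308 0.375
endloop
endfacet
facet normal 0.898 -0.423 0.122
outer loop
vertex -2.952 1.308 0.375
vertex -2.869 2.091 2.478
vertex -3.338 0.705 1.129
endloop
endfacet
facet normal 0.898 -0.423 0.122
outer loop
vertex -2.483 2.694 1.724
vertex -2.869 2.091 2.478
vertex -2.952 1.308 0.375
endloop
endfacet
facet normal -0.472 -0.411 -0.780
outer loop
vertex 1.738 -3.773 0.323
vertex 1.783 -2.352 -0.454
vertex 2.777 -4.066 -0.152
endloop
endfacet
facet normal -0.028 -0.877 0.479
outer loop
vertex 3.557 -3.388 1.134
vertex 1.738 -3.773 0.323
vertex 2.777 -4.066 -0.152
endloop
endfacet
facet normal -0.472 -0.411 -0.780
outer loop
vertex 2.777 -4.066 -0.152
vertex 1.783 -2.352 -0.454
vertex 2.823 -2.645 -0.929
endloop
endfacet
facet normal 0.881 -0.249 -0.403
outer loop
vertex 2.823 -2.645 -0.929
vertex 3.557 -3.388 1.134
vertex 2.777 -4.066 -0.152
endloop
endfacet
facet normal -0.881 0.248 0.403
outer loop
vertex 1.738 -3.773 0.323
vertex 2.563 -1.674 0.832
vertex 1.783 -2.352 -0.454
endloop
endfacet
facet normal -0.028 -0.877 0.479
outer loop
vertex 2.517 -3.095 1.609
vertex 1.738 -3.773 0.323
vertex 3.557 -3.388 1.134
endloop
endfacet
facet normal -0.881 0.249 0.403
outer loop
vertex 2.517 -3.095 1.609
vertex 2.563 -1.674 0.832
vertex 1.738 -3.773 0.323
endloop
endfacet
facet normal 0.028 0.877 -0.479
outer loop
vertex 1.783 -2.352 -0.454
vertex 2.563 -1.674 0.832
vertex 2.823 -2.645 -0.929
endloop
endfacet
facet normal 0.881 -0.248 -0.403
outer loop
vertex 3.602 -1.967 0.357
vertex 3.557 -3.388 1.134
vertex 2.823 -2.645 -0.929
endloop
endfacet
facet normal 0.028 0.877 -0.479
outer loop
vertex 2.823 -2.645 -0.929
vertex 2.563 -1.674 0.832
vertex 3.602 -1.967 0.357
endloop
endfacet
facet normal 0.472 0.411 0.780
outer loop
vertex 3.602 -1.967 0.357
vertex 2.517 -3.095 1.609
vertex 3.557 -3.388 1.134
endloop
endfacet
facet normal 0.472 0.411 0.780
outer loop
vertex 2.563 -1.674 0.832
vertex 2.517 -3.095 1.609
vertex 3.602 -1.967 0.357
endloop
endfacet

endsolid


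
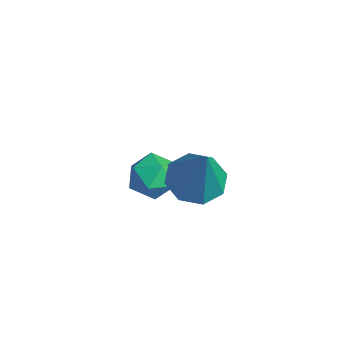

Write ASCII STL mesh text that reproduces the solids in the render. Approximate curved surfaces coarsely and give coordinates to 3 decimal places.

solid 
facet normal -0.579 0.722 0.379
outer loop
vertex -0.377 -3.117 -3.083
vertex -0.214 -3.419 -2.258
vertex 0.319 -2.801 -2.621
endloop
endfacet
facet normal -0.272 0.935 -0.229
outer loop
vertex -0.377 -3.117 -3.083
vertex 0.319 -2.801 -2.621
vertex 0.408 -2.988 -3.49
endloop
endfacet
facet normal -0.465 0.481 -0.744
outer loop
vertex -0.377 -3.117 -3.083
vertex 0.408 -2.988 -3.49
vertex -0.071 -3.722 -3.665
endloop
endfacet
facet normal -0.891 -0.013 -0.455
outer loop
vertex -0.377 -3.117 -3.083
vertex -0.071 -3.722 -3.665
vertex -0.456 -3.988 -2.903
endloop
endfacet
facet normal -0.961 0.137 0.240
outer loop
vertex -0.377 -3.117 -3.083
vertex -0.456 -3.988 -2.903
vertex -0.214 -3.419 -2.258
endloop
endfacet
facet normal 0.436 0.888 -0.146
outer loop
vertex 0.408 -2.988 -3.49
vertex 0.319 -2.801 -2.621
vertex 1.056 -3.212 -2.917
endloop
endfacet
facet normal -0.061 0.544 0.837
outer loop
vertex 0.319 -2.801 -2.621
vertex -0.214 -3.419 -2.258
vertex 0.671 -3.478 -2.155
endloop
endfacet
facet normal -0.680 -0.404 0.612
outer loop
vertex -0.214 -3.419 -2.258
vertex -0.456 -3.988 -2.903
vertex 0.192 -4.212 -2.33
endloop
endfacet
facet normal -0.566 -0.646 -0.512
outer loop
vertex -0.456 -3.988 -2.903
vertex -0.071 -3.722 -3.665
vertex 0.281 -4.399 -3.199
endloop
endfacet
facet normal 0.124 0.153 -0.980
outer loop
vertex -0.071 -3.722 -3.665
vertex 0.408 -2.988 -3.49
vertex 0.814 -3.781 -3.562
endloop
endfacet
facet normal 0.891 0.013 0.455
outer loop
vertex 0.977 -4.083 -2.737
vertex 1.056 -3.212 -2.917
vertex 0.671 -3.478 -2.155
endloop
endfacet
facet normal 0.465 -0.481 0.744
outer loop
vertex 0.977 -4.083 -2.737
vertex 0.671 -3.478 -2.155
vertex 0.192 -4.212 -2.33
endloop
endfacet
facet normal 0.272 -0.935 0.229
outer loop
vertex 0.977 -4.083 -2.737
vertex 0.192 -4.212 -2.33
vertex 0.281 -4.399 -3.199
endloop
endfacet
facet normal 0.579 -0.722 -0.379
outer loop
vertex 0.977 -4.083 -2.737
vertex 0.281 -4.399 -3.199
vertex 0.814 -3.781 -3.562
endloop
endfacet
facet normal 0.961 -0.137 -0.240
outer loop
vertex 0.977 -4.083 -2.737
vertex 0.814 -3.781 -3.562
vertex 1.056 -3.212 -2.917
endloop
endfacet
facet normal 0.566 0.646 0.512
outer loop
vertex 0.671 -3.478 -2.155
vertex 1.056 -3.212 -2.917
vertex 0.319 -2.801 -2.621
endloop
endfacet
facet normal -0.124 -0.153 0.980
outer loop
vertex 0.192 -4.212 -2.33
vertex 0.671 -3.478 -2.155
vertex -0.214 -3.419 -2.258
endloop
endfacet
facet normal -0.436 -0.888 0.146
outer loop
vertex 0.281 -4.399 -3.199
vertex 0.192 -4.212 -2.33
vertex -0.456 -3.988 -2.903
endloop
endfacet
facet normal 0.061 -0.544 -0.837
outer loop
vertex 0.814 -3.781 -3.562
vertex 0.281 -4.399 -3.199
vertex -0.071 -3.722 -3.665
endloop
endfacet
facet normal 0.680 0.404 -0.612
outer loop
vertex 1.056 -3.212 -2.917
vertex 0.814 -3.781 -3.562
vertex 0.408 -2.988 -3.49
endloop
endfacet
facet normal -0.441 0.061 -0.895
outer loop
vertex 3.926 -3.725 -1.017
vertex 3.103 -3.546 -0.599
vertex 3.816 -3.022 -0.915
endloop
endfacet
facet normal 0.986 0.162 -0.051
outer loop
vertex 3.926 -3.725 -1.017
vertex 3.816 -3.022 -0.915
vertex 4.037 -3.674 1.299
endloop
endfacet
facet normal -0.441 0.059 -0.896
outer loop
vertex 3.816 -3.022 -0.915
vertex 3.103 -3.546 -0.599
vertex 3.288 -2.625 -0.629
endloop
endfacet
facet normal 0.646 0.747 0.156
outer loop
vertex 3.816 -3.022 -0.915
vertex 3.288 -2.625 -0.629
vertex 4.037 -3.674 1.299
endloop
endfacet
facet normal -0.441 0.060 -0.895
outer loop
vertex 3.288 -2.625 -0.629
vertex 3.103 -3.546 -0.599
vertex 2.652 -2.769 -0.325
endloop
endfacet
facet normal 0.025 0.882 0.470
outer loop
vertex 3.288 -2.625 -0.629
vertex 2.652 -2.769 -0.325
vertex 4.037 -3.674 1.299
endloop
endfacet
facet normal -0.440 0.060 -0.896
outer loop
vertex 2.652 -2.769 -0.325
vertex 3.103 -3.546 -0.599
vertex 2.279 -3.367 -0.182
endloop
endfacet
facet normal -0.511 0.488 0.708
outer loop
vertex 2.652 -2.769 -0.325
vertex 2.279 -3.367 -0.182
vertex 4.037 -3.674 1.299
endloop
endfacet
facet normal -0.441 0.059 -0.896
outer loop
vertex 2.279 -3.367 -0.182
vertex 3.103 -3.546 -0.599
vertex 2.39 -4.071 -0.283
endloop
endfacet
facet normal -0.651 -0.207 0.730
outer loop
vertex 2.279 -3.367 -0.182
vertex 2.39 -4.071 -0.283
vertex 4.037 -3.674 1.299
endloop
endfacet
facet normal -0.442 0.061 -0.895
outer loop
vertex 2.39 -4.071 -0.283
vertex 3.103 -3.546 -0.599
vertex 2.917 -4.467 -0.57
endloop
endfacet
facet normal -0.311 -0.793 0.523
outer loop
vertex 2.39 -4.071 -0.283
vertex 2.917 -4.467 -0.57
vertex 4.037 -3.674 1.299
endloop
endfacet
facet normal -0.440 0.061 -0.896
outer loop
vertex 2.917 -4.467 -0.57
vertex 3.103 -3.546 -0.599
vertex 3.554 -4.324 -0.873
endloop
endfacet
facet normal 0.308 -0.928 0.209
outer loop
vertex 2.917 -4.467 -0.57
vertex 3.554 -4.324 -0.873
vertex 4.037 -3.674 1.299
endloop
endfacet
facet normal -0.442 0.059 -0.895
outer loop
vertex 3.554 -4.324 -0.873
vertex 3.103 -3.546 -0.599
vertex 3.926 -3.725 -1.017
endloop
endfacet
facet normal 0.846 -0.532 -0.029
outer loop
vertex 3.554 -4.324 -0.873
vertex 3.926 -3.725 -1.017
vertex 4.037 -3.674 1.299
endloop
endfacet

endsolid


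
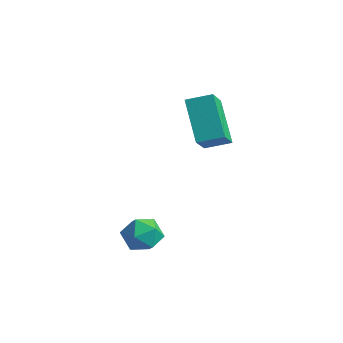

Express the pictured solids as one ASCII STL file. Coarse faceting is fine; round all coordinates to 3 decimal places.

solid 
facet normal -0.621 0.278 0.733
outer loop
vertex -3.437 0.939 1.028
vertex -2.749 1.672 1.332
vertex -4.058 1.888 0.142
endloop
endfacet
facet normal -0.655 -0.698 -0.289
outer loop
vertex -2.811 1.328 -1.332
vertex -3.437 0.939 1.028
vertex -4.058 1.888 0.142
endloop
endfacet
facet normal -0.620 0.279 0.733
outer loop
vertex -4.058 1.888 0.142
vertex -2.749 1.672 1.332
vertex -3.37 2.621 0.445
endloop
endfacet
facet normal -0.431 0.659 -0.616
outer loop
vertex -3.37 2.621 0.445
vertex -2.811 1.328 -1.332
vertex -4.058 1.888 0.142
endloop
endfacet
facet normal 0.431 -0.660 0.615
outer loop
vertex -3.437 0.939 1.028
vertex -1.502 1.112 -0.142
vertex -2.749 1.672 1.332
endloop
endfacet
facet normal -0.655 -0.698 -0.289
outer loop
vertex -2.19 0.379 -0.445
vertex -3.437 0.939 1.028
vertex -2.811 1.328 -1.332
endloop
endfacet
facet normal 0.431 -0.659 0.616
outer loop
vertex -2.19 0.379 -0.445
vertex -1.502 1.112 -0.142
vertex -3.437 0.939 1.028
endloop
endfacet
facet normal 0.655 0.698 0.289
outer loop
vertex -2.749 1.672 1.332
vertex -1.502 1.112 -0.142
vertex -3.37 2.621 0.445
endloop
endfacet
facet normal -0.431 0.660 -0.616
outer loop
vertex -2.123 2.061 -1.028
vertex -2.811 1.328 -1.332
vertex -3.37 2.621 0.445
endloop
endfacet
facet normal 0.655 0.698 0.289
outer loop
vertex -3.37 2.621 0.445
vertex -1.502 1.112 -0.142
vertex -2.123 2.061 -1.028
endloop
endfacet
facet normal 0.621 -0.279 -0.733
outer loop
vertex -2.123 2.061 -1.028
vertex -2.19 0.379 -0.445
vertex -2.811 1.328 -1.332
endloop
endfacet
facet normal 0.620 -0.279 -0.733
outer loop
vertex -1.502 1.112 -0.142
vertex -2.19 0.379 -0.445
vertex -2.123 2.061 -1.028
endloop
endfacet
facet normal -0.618 0.747 0.243
outer loop
vertex -1.898 -2.015 -3.939
vertex -2.271 -2.501 -3.394
vertex -1.63 -2.045 -3.165
endloop
endfacet
facet normal 0.015 0.999 0.034
outer loop
vertex -1.898 -2.015 -3.939
vertex -1.63 -2.045 -3.165
vertex -1.093 -2.032 -3.785
endloop
endfacet
facet normal 0.137 0.764 -0.630
outer loop
vertex -1.898 -2.015 -3.939
vertex -1.093 -2.032 -3.785
vertex -1.403 -2.481 -4.397
endloop
endfacet
facet normal -0.421 0.368 -0.829
outer loop
vertex -1.898 -2.015 -3.939
vertex -1.403 -2.481 -4.397
vertex -2.132 -2.771 -4.156
endloop
endfacet
facet normal -0.888 0.358 -0.289
outer loop
vertex -1.898 -2.015 -3.939
vertex -2.132 -2.771 -4.156
vertex -2.271 -2.501 -3.394
endloop
endfacet
facet normal 0.514 0.723 0.461
outer loop
vertex -1.093 -2.032 -3.785
vertex -1.63 -2.045 -3.165
vertex -0.968 -2.529 -3.144
endloop
endfacet
facet normal -0.510 0.315 0.800
outer loop
vertex -1.63 -2.045 -3.165
vertex -2.271 -2.501 -3.394
vertex -1.697 -2.819 -2.903
endloop
endfacet
facet normal -0.947 -0.316 -0.061
outer loop
vertex -2.271 -2.501 -3.394
vertex -2.132 -2.771 -4.156
vertex -2.007 -3.268 -3.515
endloop
endfacet
facet normal -0.190 -0.300 -0.935
outer loop
vertex -2.132 -2.771 -4.156
vertex -1.403 -2.481 -4.397
vertex -1.47 -3.255 -4.135
endloop
endfacet
facet normal 0.713 0.342 -0.612
outer loop
vertex -1.403 -2.481 -4.397
vertex -1.093 -2.032 -3.785
vertex -0.829 -2.799 -3.906
endloop
endfacet
facet normal 0.421 -0.368 0.829
outer loop
vertex -1.202 -3.285 -3.361
vertex -0.968 -2.529 -3.144
vertex -1.697 -2.819 -2.903
endloop
endfacet
facet normal -0.137 -0.764 0.630
outer loop
vertex -1.202 -3.285 -3.361
vertex -1.697 -2.819 -2.903
vertex -2.007 -3.268 -3.515
endloop
endfacet
facet normal -0.015 -0.999 -0.034
outer loop
vertex -1.202 -3.285 -3.361
vertex -2.007 -3.268 -3.515
vertex -1.47 -3.255 -4.135
endloop
endfacet
facet normal 0.618 -0.747 -0.243
outer loop
vertex -1.202 -3.285 -3.361
vertex -1.47 -3.255 -4.135
vertex -0.829 -2.799 -3.906
endloop
endfacet
facet normal 0.888 -0.358 0.289
outer loop
vertex -1.202 -3.285 -3.361
vertex -0.829 -2.799 -3.906
vertex -0.968 -2.529 -3.144
endloop
endfacet
facet normal 0.190 0.300 0.935
outer loop
vertex -1.697 -2.819 -2.903
vertex -0.968 -2.529 -3.144
vertex -1.63 -2.045 -3.165
endloop
endfacet
facet normal -0.713 -0.342 0.612
outer loop
vertex -2.007 -3.268 -3.515
vertex -1.697 -2.819 -2.903
vertex -2.271 -2.501 -3.394
endloop
endfacet
facet normal -0.514 -0.723 -0.461
outer loop
vertex -1.47 -3.255 -4.135
vertex -2.007 -3.268 -3.515
vertex -2.132 -2.771 -4.156
endloop
endfacet
facet normal 0.510 -0.315 -0.800
outer loop
vertex -0.829 -2.799 -3.906
vertex -1.47 -3.255 -4.135
vertex -1.403 -2.481 -4.397
endloop
endfacet
facet normal 0.947 0.316 0.061
outer loop
vertex -0.968 -2.529 -3.144
vertex -0.829 -2.799 -3.906
vertex -1.093 -2.032 -3.785
endloop
endfacet

endsolid


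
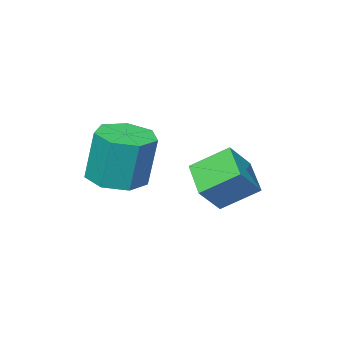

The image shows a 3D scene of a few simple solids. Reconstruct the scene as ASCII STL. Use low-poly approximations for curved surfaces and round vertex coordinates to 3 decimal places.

solid 
facet normal -0.695 -0.022 -0.718
outer loop
vertex -1.021 2.321 1.938
vertex -1.703 2.992 2.577
vertex -0.558 3.247 1.461
endloop
endfacet
facet normal 0.592 -0.583 -0.556
outer loop
vertex 0.103 3.268 2.143
vertex -1.021 2.321 1.938
vertex -0.558 3.247 1.461
endloop
endfacet
facet normal -0.695 -0.022 -0.718
outer loop
vertex -0.558 3.247 1.461
vertex -1.703 2.992 2.577
vertex -1.239 3.918 2.1
endloop
endfacet
facet normal 0.407 0.812 -0.419
outer loop
vertex -1.239 3.918 2.1
vertex 0.103 3.268 2.143
vertex -0.558 3.247 1.461
endloop
endfacet
facet normal -0.406 -0.812 0.419
outer loop
vertex -1.021 2.321 1.938
vertex -1.042 3.013 3.259
vertex -1.703 2.992 2.577
endloop
endfacet
facet normal 0.593 -0.583 -0.556
outer loop
vertex -0.361 2.342 2.62
vertex -1.021 2.321 1.938
vertex 0.103 3.268 2.143
endloop
endfacet
facet normal -0.407 -0.812 0.419
outer loop
vertex -0.361 2.342 2.62
vertex -1.042 3.013 3.259
vertex -1.021 2.321 1.938
endloop
endfacet
facet normal -0.592 0.583 0.556
outer loop
vertex -1.703 2.992 2.577
vertex -1.042 3.013 3.259
vertex -1.239 3.918 2.1
endloop
endfacet
facet normal 0.407 0.812 -0.419
outer loop
vertex -0.579 3.939 2.782
vertex 0.103 3.268 2.143
vertex -1.239 3.918 2.1
endloop
endfacet
facet normal -0.593 0.583 0.556
outer loop
vertex -1.239 3.918 2.1
vertex -1.042 3.013 3.259
vertex -0.579 3.939 2.782
endloop
endfacet
facet normal 0.695 0.022 0.719
outer loop
vertex -0.579 3.939 2.782
vertex -0.361 2.342 2.62
vertex 0.103 3.268 2.143
endloop
endfacet
facet normal 0.696 0.022 0.718
outer loop
vertex -1.042 3.013 3.259
vertex -0.361 2.342 2.62
vertex -0.579 3.939 2.782
endloop
endfacet
facet normal 0.055 -0.189 -0.980
outer loop
vertex 2.168 2.301 2.555
vertex 1.49 1.981 2.579
vertex 1.664 2.699 2.45
endloop
endfacet
facet normal 0.630 0.768 -0.113
outer loop
vertex 2.168 2.301 2.555
vertex 1.664 2.699 2.45
vertex 2.088 2.579 3.997
endloop
endfacet
facet normal 0.630 0.768 -0.113
outer loop
vertex 2.088 2.579 3.997
vertex 1.664 2.699 2.45
vertex 1.584 2.977 3.891
endloop
endfacet
facet normal -0.055 0.191 0.980
outer loop
vertex 2.088 2.579 3.997
vertex 1.584 2.977 3.891
vertex 1.41 2.259 4.021
endloop
endfacet
facet normal 0.055 -0.189 -0.980
outer loop
vertex 1.664 2.699 2.45
vertex 1.49 1.981 2.579
vertex 1.029 2.556 2.442
endloop
endfacet
facet normal -0.213 0.957 -0.196
outer loop
vertex 1.664 2.699 2.45
vertex 1.029 2.556 2.442
vertex 1.584 2.977 3.891
endloop
endfacet
facet normal -0.212 0.957 -0.197
outer loop
vertex 1.584 2.977 3.891
vertex 1.029 2.556 2.442
vertex 0.949 2.835 3.884
endloop
endfacet
facet normal -0.053 0.190 0.980
outer loop
vertex 1.584 2.977 3.891
vertex 0.949 2.835 3.884
vertex 1.41 2.259 4.021
endloop
endfacet
facet normal 0.054 -0.190 -0.980
outer loop
vertex 1.029 2.556 2.442
vertex 1.49 1.981 2.579
vertex 0.741 1.98 2.538
endloop
endfacet
facet normal -0.895 0.426 -0.132
outer loop
vertex 1.029 2.556 2.442
vertex 0.741 1.98 2.538
vertex 0.949 2.835 3.884
endloop
endfacet
facet normal -0.895 0.426 -0.132
outer loop
vertex 0.949 2.835 3.884
vertex 0.741 1.98 2.538
vertex 0.661 2.259 3.979
endloop
endfacet
facet normal -0.055 0.189 0.980
outer loop
vertex 0.949 2.835 3.884
vertex 0.661 2.259 3.979
vertex 1.41 2.259 4.021
endloop
endfacet
facet normal 0.054 -0.189 -0.981
outer loop
vertex 0.741 1.98 2.538
vertex 1.49 1.981 2.579
vertex 1.018 1.405 2.664
endloop
endfacet
facet normal -0.903 -0.428 0.033
outer loop
vertex 0.741 1.98 2.538
vertex 1.018 1.405 2.664
vertex 0.661 2.259 3.979
endloop
endfacet
facet normal -0.904 -0.426 0.031
outer loop
vertex 0.661 2.259 3.979
vertex 1.018 1.405 2.664
vertex 0.937 1.683 4.106
endloop
endfacet
facet normal -0.055 0.190 0.980
outer loop
vertex 0.661 2.259 3.979
vertex 0.937 1.683 4.106
vertex 1.41 2.259 4.021
endloop
endfacet
facet normal 0.055 -0.190 -0.980
outer loop
vertex 1.018 1.405 2.664
vertex 1.49 1.981 2.579
vertex 1.65 1.263 2.727
endloop
endfacet
facet normal -0.232 -0.957 0.172
outer loop
vertex 1.018 1.405 2.664
vertex 1.65 1.263 2.727
vertex 0.937 1.683 4.106
endloop
endfacet
facet normal -0.232 -0.957 0.172
outer loop
vertex 0.937 1.683 4.106
vertex 1.65 1.263 2.727
vertex 1.569 1.541 4.168
endloop
endfacet
facet normal -0.054 0.189 0.981
outer loop
vertex 0.937 1.683 4.106
vertex 1.569 1.541 4.168
vertex 1.41 2.259 4.021
endloop
endfacet
facet normal 0.056 -0.190 -0.980
outer loop
vertex 1.65 1.263 2.727
vertex 1.49 1.981 2.579
vertex 2.162 1.662 2.679
endloop
endfacet
facet normal 0.615 -0.767 0.183
outer loop
vertex 1.65 1.263 2.727
vertex 2.162 1.662 2.679
vertex 1.569 1.541 4.168
endloop
endfacet
facet normal 0.615 -0.767 0.183
outer loop
vertex 1.569 1.541 4.168
vertex 2.162 1.662 2.679
vertex 2.081 1.94 4.12
endloop
endfacet
facet normal -0.055 0.189 0.981
outer loop
vertex 1.569 1.541 4.168
vertex 2.081 1.94 4.12
vertex 1.41 2.259 4.021
endloop
endfacet
facet normal 0.055 -0.191 -0.980
outer loop
vertex 2.162 1.662 2.679
vertex 1.49 1.981 2.579
vertex 2.168 2.301 2.555
endloop
endfacet
facet normal 0.998 0.001 0.056
outer loop
vertex 2.162 1.662 2.679
vertex 2.168 2.301 2.555
vertex 2.081 1.94 4.12
endloop
endfacet
facet normal 0.998 -0.000 0.055
outer loop
vertex 2.081 1.94 4.12
vertex 2.168 2.301 2.555
vertex 2.088 2.579 3.997
endloop
endfacet
facet normal -0.055 0.189 0.980
outer loop
vertex 2.081 1.94 4.12
vertex 2.088 2.579 3.997
vertex 1.41 2.259 4.021
endloop
endfacet

endsolid


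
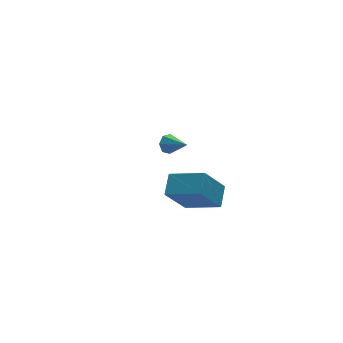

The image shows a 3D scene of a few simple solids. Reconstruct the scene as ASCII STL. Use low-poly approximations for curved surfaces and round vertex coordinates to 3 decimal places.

solid 
facet normal -0.588 -0.155 0.794
outer loop
vertex 0.392 -4.042 -0.358
vertex -0.768 -2.765 -0.968
vertex -0.21 -4.881 -0.968
endloop
endfacet
facet normal 0.634 -0.697 0.333
outer loop
vertex 0.948 -4.575 -2.532
vertex 0.392 -4.042 -0.358
vertex -0.21 -4.881 -0.968
endloop
endfacet
facet normal -0.588 -0.155 0.794
outer loop
vertex -0.21 -4.881 -0.968
vertex -0.768 -2.765 -0.968
vertex -1.371 -3.604 -1.578
endloop
endfacet
facet normal -0.502 -0.699 -0.509
outer loop
vertex -1.371 -3.604 -1.578
vertex 0.948 -4.575 -2.532
vertex -0.21 -4.881 -0.968
endloop
endfacet
facet normal 0.502 0.699 0.509
outer loop
vertex 0.392 -4.042 -0.358
vertex 0.39 -2.459 -2.532
vertex -0.768 -2.765 -0.968
endloop
endfacet
facet normal 0.634 -0.698 0.333
outer loop
vertex 1.551 -3.736 -1.922
vertex 0.392 -4.042 -0.358
vertex 0.948 -4.575 -2.532
endloop
endfacet
facet normal 0.502 0.699 0.509
outer loop
vertex 1.551 -3.736 -1.922
vertex 0.39 -2.459 -2.532
vertex 0.392 -4.042 -0.358
endloop
endfacet
facet normal -0.634 0.698 -0.333
outer loop
vertex -0.768 -2.765 -0.968
vertex 0.39 -2.459 -2.532
vertex -1.371 -3.604 -1.578
endloop
endfacet
facet normal -0.502 -0.699 -0.509
outer loop
vertex -0.212 -3.298 -3.142
vertex 0.948 -4.575 -2.532
vertex -1.371 -3.604 -1.578
endloop
endfacet
facet normal -0.634 0.698 -0.334
outer loop
vertex -1.371 -3.604 -1.578
vertex 0.39 -2.459 -2.532
vertex -0.212 -3.298 -3.142
endloop
endfacet
facet normal 0.588 0.155 -0.794
outer loop
vertex -0.212 -3.298 -3.142
vertex 1.551 -3.736 -1.922
vertex 0.948 -4.575 -2.532
endloop
endfacet
facet normal 0.588 0.155 -0.794
outer loop
vertex 0.39 -2.459 -2.532
vertex 1.551 -3.736 -1.922
vertex -0.212 -3.298 -3.142
endloop
endfacet
facet normal -0.376 0.834 -0.405
outer loop
vertex 1.897 2.839 -2.993
vertex 1.624 2.516 -3.405
vertex 1.424 2.683 -2.875
endloop
endfacet
facet normal 0.205 0.113 0.972
outer loop
vertex 1.897 2.839 -2.993
vertex 1.424 2.683 -2.875
vertex 2.116 1.424 -2.875
endloop
endfacet
facet normal -0.375 0.834 -0.404
outer loop
vertex 1.424 2.683 -2.875
vertex 1.624 2.516 -3.405
vertex 1.102 2.402 -3.156
endloop
endfacet
facet normal -0.489 -0.269 0.830
outer loop
vertex 1.424 2.683 -2.875
vertex 1.102 2.402 -3.156
vertex 2.116 1.424 -2.875
endloop
endfacet
facet normal -0.375 0.835 -0.404
outer loop
vertex 1.102 2.402 -3.156
vertex 1.624 2.516 -3.405
vertex 1.173 2.207 -3.625
endloop
endfacet
facet normal -0.708 -0.683 0.177
outer loop
vertex 1.102 2.402 -3.156
vertex 1.173 2.207 -3.625
vertex 2.116 1.424 -2.875
endloop
endfacet
facet normal -0.374 0.834 -0.404
outer loop
vertex 1.173 2.207 -3.625
vertex 1.624 2.516 -3.405
vertex 1.584 2.245 -3.927
endloop
endfacet
facet normal -0.288 -0.820 -0.495
outer loop
vertex 1.173 2.207 -3.625
vertex 1.584 2.245 -3.927
vertex 2.116 1.424 -2.875
endloop
endfacet
facet normal -0.375 0.834 -0.404
outer loop
vertex 1.584 2.245 -3.927
vertex 1.624 2.516 -3.405
vertex 2.026 2.488 -3.836
endloop
endfacet
facet normal 0.456 -0.575 -0.679
outer loop
vertex 1.584 2.245 -3.927
vertex 2.026 2.488 -3.836
vertex 2.116 1.424 -2.875
endloop
endfacet
facet normal -0.375 0.834 -0.404
outer loop
vertex 2.026 2.488 -3.836
vertex 1.624 2.516 -3.405
vertex 2.165 2.752 -3.42
endloop
endfacet
facet normal 0.962 -0.133 -0.237
outer loop
vertex 2.026 2.488 -3.836
vertex 2.165 2.752 -3.42
vertex 2.116 1.424 -2.875
endloop
endfacet
facet normal -0.375 0.834 -0.405
outer loop
vertex 2.165 2.752 -3.42
vertex 1.624 2.516 -3.405
vertex 1.897 2.839 -2.993
endloop
endfacet
facet normal 0.850 0.173 0.498
outer loop
vertex 2.165 2.752 -3.42
vertex 1.897 2.839 -2.993
vertex 2.116 1.424 -2.875
endloop
endfacet

endsolid


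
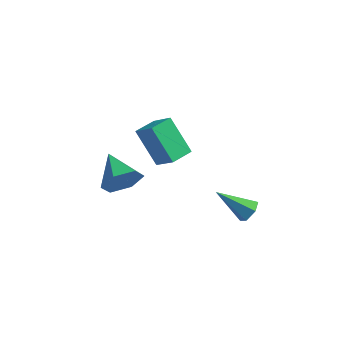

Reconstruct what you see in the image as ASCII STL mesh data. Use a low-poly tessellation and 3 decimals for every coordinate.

solid 
facet normal 0.780 0.186 -0.598
outer loop
vertex 4.905 3.437 -4.026
vertex 4.498 3.699 -4.475
vertex 4.765 4.082 -4.008
endloop
endfacet
facet normal 0.343 0.048 0.938
outer loop
vertex 4.905 3.437 -4.026
vertex 4.765 4.082 -4.008
vertex 3.002 3.341 -3.325
endloop
endfacet
facet normal 0.779 0.187 -0.599
outer loop
vertex 4.765 4.082 -4.008
vertex 4.498 3.699 -4.475
vertex 4.357 4.344 -4.457
endloop
endfacet
facet normal -0.116 0.808 0.577
outer loop
vertex 4.765 4.082 -4.008
vertex 4.357 4.344 -4.457
vertex 3.002 3.341 -3.325
endloop
endfacet
facet normal 0.778 0.187 -0.599
outer loop
vertex 4.357 4.344 -4.457
vertex 4.498 3.699 -4.475
vertex 4.09 3.961 -4.923
endloop
endfacet
facet normal -0.682 0.706 -0.190
outer loop
vertex 4.357 4.344 -4.457
vertex 4.09 3.961 -4.923
vertex 3.002 3.341 -3.325
endloop
endfacet
facet normal 0.778 0.187 -0.599
outer loop
vertex 4.09 3.961 -4.923
vertex 4.498 3.699 -4.475
vertex 4.231 3.316 -4.941
endloop
endfacet
facet normal -0.787 -0.155 -0.596
outer loop
vertex 4.09 3.961 -4.923
vertex 4.231 3.316 -4.941
vertex 3.002 3.341 -3.325
endloop
endfacet
facet normal 0.779 0.186 -0.599
outer loop
vertex 4.231 3.316 -4.941
vertex 4.498 3.699 -4.475
vertex 4.638 3.054 -4.493
endloop
endfacet
facet normal -0.329 -0.914 -0.236
outer loop
vertex 4.231 3.316 -4.941
vertex 4.638 3.054 -4.493
vertex 3.002 3.341 -3.325
endloop
endfacet
facet normal 0.780 0.186 -0.598
outer loop
vertex 4.638 3.054 -4.493
vertex 4.498 3.699 -4.475
vertex 4.905 3.437 -4.026
endloop
endfacet
facet normal 0.237 -0.813 0.532
outer loop
vertex 4.638 3.054 -4.493
vertex 4.905 3.437 -4.026
vertex 3.002 3.341 -3.325
endloop
endfacet
facet normal 0.711 -0.631 -0.312
outer loop
vertex -0.786 2.841 -2.891
vertex -1.347 2.649 -3.782
vertex -0.631 3.445 -3.76
endloop
endfacet
facet normal 0.289 0.761 0.581
outer loop
vertex -0.786 2.841 -2.891
vertex -0.631 3.445 -3.76
vertex -2.633 3.791 -3.218
endloop
endfacet
facet normal 0.711 -0.631 -0.311
outer loop
vertex -0.631 3.445 -3.76
vertex -1.347 2.649 -3.782
vertex -1.192 3.253 -4.652
endloop
endfacet
facet normal 0.094 0.959 -0.266
outer loop
vertex -0.631 3.445 -3.76
vertex -1.192 3.253 -4.652
vertex -2.633 3.791 -3.218
endloop
endfacet
facet normal 0.711 -0.631 -0.311
outer loop
vertex -1.192 3.253 -4.652
vertex -1.347 2.649 -3.782
vertex -1.907 2.457 -4.673
endloop
endfacet
facet normal -0.519 0.485 -0.704
outer loop
vertex -1.192 3.253 -4.652
vertex -1.907 2.457 -4.673
vertex -2.633 3.791 -3.218
endloop
endfacet
facet normal 0.711 -0.631 -0.311
outer loop
vertex -1.907 2.457 -4.673
vertex -1.347 2.649 -3.782
vertex -2.062 1.854 -3.803
endloop
endfacet
facet normal -0.937 -0.187 -0.296
outer loop
vertex -1.907 2.457 -4.673
vertex -2.062 1.854 -3.803
vertex -2.633 3.791 -3.218
endloop
endfacet
facet normal 0.711 -0.631 -0.311
outer loop
vertex -2.062 1.854 -3.803
vertex -1.347 2.649 -3.782
vertex -1.502 2.046 -2.912
endloop
endfacet
facet normal -0.742 -0.385 0.549
outer loop
vertex -2.062 1.854 -3.803
vertex -1.502 2.046 -2.912
vertex -2.633 3.791 -3.218
endloop
endfacet
facet normal 0.710 -0.631 -0.311
outer loop
vertex -1.502 2.046 -2.912
vertex -1.347 2.649 -3.782
vertex -0.786 2.841 -2.891
endloop
endfacet
facet normal -0.129 0.090 0.988
outer loop
vertex -1.502 2.046 -2.912
vertex -0.786 2.841 -2.891
vertex -2.633 3.791 -3.218
endloop
endfacet
facet normal -0.622 0.244 0.744
outer loop
vertex 0.196 2.572 0.937
vertex 0.601 3.648 0.923
vertex -0.79 2.93 -0.005
endloop
endfacet
facet normal -0.352 -0.936 0.013
outer loop
vertex 0.479 2.432 -1.523
vertex 0.196 2.572 0.937
vertex -0.79 2.93 -0.005
endloop
endfacet
facet normal -0.622 0.244 0.744
outer loop
vertex -0.79 2.93 -0.005
vertex 0.601 3.648 0.923
vertex -0.385 4.006 -0.019
endloop
endfacet
facet normal -0.699 0.255 -0.668
outer loop
vertex -0.385 4.006 -0.019
vertex 0.479 2.432 -1.523
vertex -0.79 2.93 -0.005
endloop
endfacet
facet normal 0.699 -0.255 0.668
outer loop
vertex 0.196 2.572 0.937
vertex 1.87 3.15 -0.595
vertex 0.601 3.648 0.923
endloop
endfacet
facet normal -0.352 -0.936 0.013
outer loop
vertex 1.465 2.074 -0.581
vertex 0.196 2.572 0.937
vertex 0.479 2.432 -1.523
endloop
endfacet
facet normal 0.699 -0.255 0.668
outer loop
vertex 1.465 2.074 -0.581
vertex 1.87 3.15 -0.595
vertex 0.196 2.572 0.937
endloop
endfacet
facet normal 0.352 0.936 -0.013
outer loop
vertex 0.601 3.648 0.923
vertex 1.87 3.15 -0.595
vertex -0.385 4.006 -0.019
endloop
endfacet
facet normal -0.699 0.255 -0.668
outer loop
vertex 0.884 3.508 -1.537
vertex 0.479 2.432 -1.523
vertex -0.385 4.006 -0.019
endloop
endfacet
facet normal 0.352 0.936 -0.013
outer loop
vertex -0.385 4.006 -0.019
vertex 1.87 3.15 -0.595
vertex 0.884 3.508 -1.537
endloop
endfacet
facet normal 0.622 -0.244 -0.744
outer loop
vertex 0.884 3.508 -1.537
vertex 1.465 2.074 -0.581
vertex 0.479 2.432 -1.523
endloop
endfacet
facet normal 0.622 -0.244 -0.744
outer loop
vertex 1.87 3.15 -0.595
vertex 1.465 2.074 -0.581
vertex 0.884 3.508 -1.537
endloop
endfacet

endsolid


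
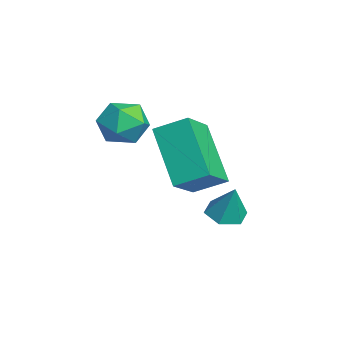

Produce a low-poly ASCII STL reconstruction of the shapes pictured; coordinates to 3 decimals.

solid 
facet normal -0.683 -0.174 0.710
outer loop
vertex 1.112 -0.18 4.624
vertex 1.381 0.736 5.107
vertex 0.179 0.482 3.889
endloop
endfacet
facet normal -0.251 -0.856 -0.452
outer loop
vertex 1.599 0.844 2.413
vertex 1.112 -0.18 4.624
vertex 0.179 0.482 3.889
endloop
endfacet
facet normal -0.683 -0.174 0.710
outer loop
vertex 0.179 0.482 3.889
vertex 1.381 0.736 5.107
vertex 0.448 1.398 4.372
endloop
endfacet
facet normal -0.686 0.487 -0.541
outer loop
vertex 0.448 1.398 4.372
vertex 1.599 0.844 2.413
vertex 0.179 0.482 3.889
endloop
endfacet
facet normal 0.686 -0.487 0.541
outer loop
vertex 1.112 -0.18 4.624
vertex 2.801 1.098 3.631
vertex 1.381 0.736 5.107
endloop
endfacet
facet normal -0.251 -0.856 -0.452
outer loop
vertex 2.532 0.182 3.148
vertex 1.112 -0.18 4.624
vertex 1.599 0.844 2.413
endloop
endfacet
facet normal 0.686 -0.487 0.541
outer loop
vertex 2.532 0.182 3.148
vertex 2.801 1.098 3.631
vertex 1.112 -0.18 4.624
endloop
endfacet
facet normal 0.251 0.856 0.452
outer loop
vertex 1.381 0.736 5.107
vertex 2.801 1.098 3.631
vertex 0.448 1.398 4.372
endloop
endfacet
facet normal -0.686 0.487 -0.541
outer loop
vertex 1.868 1.76 2.896
vertex 1.599 0.844 2.413
vertex 0.448 1.398 4.372
endloop
endfacet
facet normal 0.251 0.856 0.452
outer loop
vertex 0.448 1.398 4.372
vertex 2.801 1.098 3.631
vertex 1.868 1.76 2.896
endloop
endfacet
facet normal 0.683 0.174 -0.710
outer loop
vertex 1.868 1.76 2.896
vertex 2.532 0.182 3.148
vertex 1.599 0.844 2.413
endloop
endfacet
facet normal 0.683 0.174 -0.710
outer loop
vertex 2.801 1.098 3.631
vertex 2.532 0.182 3.148
vertex 1.868 1.76 2.896
endloop
endfacet
facet normal -0.924 -0.296 0.243
outer loop
vertex -1.745 -0.472 4.02
vertex -1.563 -1.252 3.762
vertex -1.424 -1.03 4.561
endloop
endfacet
facet normal -0.708 0.237 0.665
outer loop
vertex -1.745 -0.472 4.02
vertex -1.424 -1.03 4.561
vertex -1.152 -0.234 4.567
endloop
endfacet
facet normal -0.550 0.797 0.249
outer loop
vertex -1.745 -0.472 4.02
vertex -1.152 -0.234 4.567
vertex -1.122 0.036 3.77
endloop
endfacet
facet normal -0.668 0.608 -0.429
outer loop
vertex -1.745 -0.472 4.02
vertex -1.122 0.036 3.77
vertex -1.376 -0.593 3.273
endloop
endfacet
facet normal -0.899 -0.066 -0.433
outer loop
vertex -1.745 -0.472 4.02
vertex -1.376 -0.593 3.273
vertex -1.563 -1.252 3.762
endloop
endfacet
facet normal -0.110 0.030 0.993
outer loop
vertex -1.152 -0.234 4.567
vertex -1.424 -1.03 4.561
vertex -0.604 -0.867 4.647
endloop
endfacet
facet normal -0.459 -0.832 0.311
outer loop
vertex -1.424 -1.03 4.561
vertex -1.563 -1.252 3.762
vertex -0.858 -1.496 4.15
endloop
endfacet
facet normal -0.419 -0.461 -0.782
outer loop
vertex -1.563 -1.252 3.762
vertex -1.376 -0.593 3.273
vertex -0.828 -1.226 3.353
endloop
endfacet
facet normal -0.044 0.630 -0.775
outer loop
vertex -1.376 -0.593 3.273
vertex -1.122 0.036 3.77
vertex -0.556 -0.43 3.359
endloop
endfacet
facet normal 0.146 0.935 0.322
outer loop
vertex -1.122 0.036 3.77
vertex -1.152 -0.234 4.567
vertex -0.417 -0.208 4.158
endloop
endfacet
facet normal 0.668 -0.608 0.429
outer loop
vertex -0.235 -0.988 3.9
vertex -0.604 -0.867 4.647
vertex -0.858 -1.496 4.15
endloop
endfacet
facet normal 0.550 -0.797 -0.249
outer loop
vertex -0.235 -0.988 3.9
vertex -0.858 -1.496 4.15
vertex -0.828 -1.226 3.353
endloop
endfacet
facet normal 0.708 -0.237 -0.665
outer loop
vertex -0.235 -0.988 3.9
vertex -0.828 -1.226 3.353
vertex -0.556 -0.43 3.359
endloop
endfacet
facet normal 0.924 0.296 -0.243
outer loop
vertex -0.235 -0.988 3.9
vertex -0.556 -0.43 3.359
vertex -0.417 -0.208 4.158
endloop
endfacet
facet normal 0.899 0.066 0.433
outer loop
vertex -0.235 -0.988 3.9
vertex -0.417 -0.208 4.158
vertex -0.604 -0.867 4.647
endloop
endfacet
facet normal 0.044 -0.630 0.775
outer loop
vertex -0.858 -1.496 4.15
vertex -0.604 -0.867 4.647
vertex -1.424 -1.03 4.561
endloop
endfacet
facet normal -0.146 -0.935 -0.322
outer loop
vertex -0.828 -1.226 3.353
vertex -0.858 -1.496 4.15
vertex -1.563 -1.252 3.762
endloop
endfacet
facet normal 0.110 -0.030 -0.993
outer loop
vertex -0.556 -0.43 3.359
vertex -0.828 -1.226 3.353
vertex -1.376 -0.593 3.273
endloop
endfacet
facet normal 0.459 0.832 -0.311
outer loop
vertex -0.417 -0.208 4.158
vertex -0.556 -0.43 3.359
vertex -1.122 0.036 3.77
endloop
endfacet
facet normal 0.419 0.461 0.782
outer loop
vertex -0.604 -0.867 4.647
vertex -0.417 -0.208 4.158
vertex -1.152 -0.234 4.567
endloop
endfacet
facet normal -0.327 -0.167 -0.930
outer loop
vertex 0.835 1.677 0.727
vertex 0.286 1.952 0.871
vertex 0.761 2.297 0.642
endloop
endfacet
facet normal 0.988 0.129 0.079
outer loop
vertex 0.835 1.677 0.727
vertex 0.761 2.297 0.642
vertex 0.674 2.148 1.969
endloop
endfacet
facet normal -0.328 -0.166 -0.930
outer loop
vertex 0.761 2.297 0.642
vertex 0.286 1.952 0.871
vertex 0.213 2.572 0.786
endloop
endfacet
facet normal 0.472 0.872 0.129
outer loop
vertex 0.761 2.297 0.642
vertex 0.213 2.572 0.786
vertex 0.674 2.148 1.969
endloop
endfacet
facet normal -0.329 -0.166 -0.929
outer loop
vertex 0.213 2.572 0.786
vertex 0.286 1.952 0.871
vertex -0.262 2.227 1.016
endloop
endfacet
facet normal -0.379 0.814 0.440
outer loop
vertex 0.213 2.572 0.786
vertex -0.262 2.227 1.016
vertex 0.674 2.148 1.969
endloop
endfacet
facet normal -0.329 -0.165 -0.930
outer loop
vertex -0.262 2.227 1.016
vertex 0.286 1.952 0.871
vertex -0.188 1.607 1.1
endloop
endfacet
facet normal -0.713 0.010 0.701
outer loop
vertex -0.262 2.227 1.016
vertex -0.188 1.607 1.1
vertex 0.674 2.148 1.969
endloop
endfacet
facet normal -0.328 -0.167 -0.930
outer loop
vertex -0.188 1.607 1.1
vertex 0.286 1.952 0.871
vertex 0.36 1.332 0.956
endloop
endfacet
facet normal -0.197 -0.733 0.651
outer loop
vertex -0.188 1.607 1.1
vertex 0.36 1.332 0.956
vertex 0.674 2.148 1.969
endloop
endfacet
facet normal -0.327 -0.167 -0.930
outer loop
vertex 0.36 1.332 0.956
vertex 0.286 1.952 0.871
vertex 0.835 1.677 0.727
endloop
endfacet
facet normal 0.654 -0.675 0.341
outer loop
vertex 0.36 1.332 0.956
vertex 0.835 1.677 0.727
vertex 0.674 2.148 1.969
endloop
endfacet

endsolid
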